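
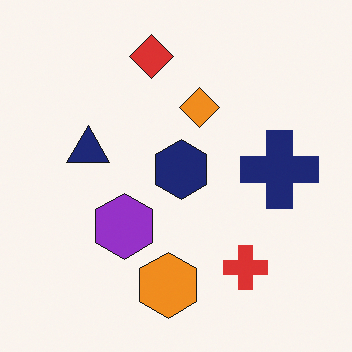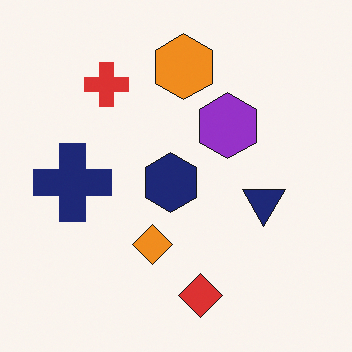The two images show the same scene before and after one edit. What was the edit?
Rotated 180°.

The red diamond sits in the top of the first image and the bottom of the second — consistent with a whole-image 180° rotation.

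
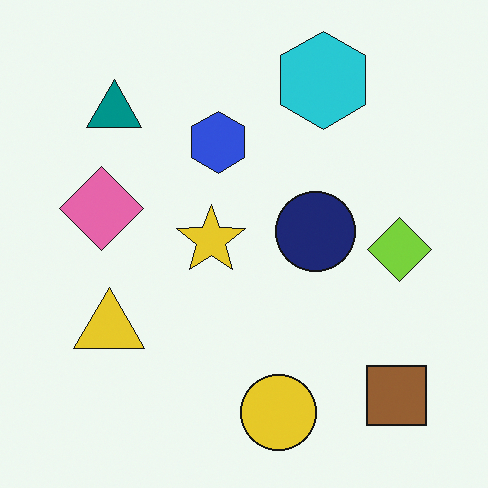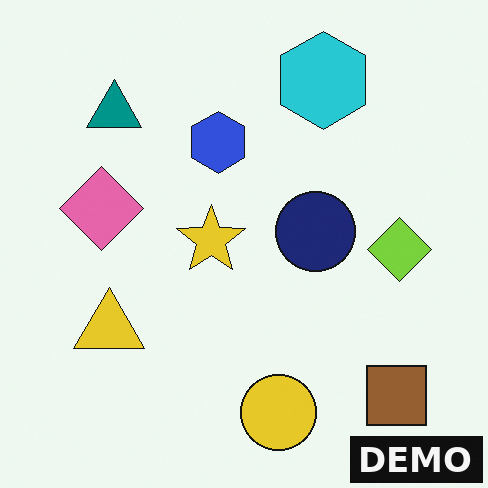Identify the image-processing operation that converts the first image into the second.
This is the original image watermarked with the text "DEMO" in the lower-right corner.

A dark label reading "DEMO" appears in the lower-right corner.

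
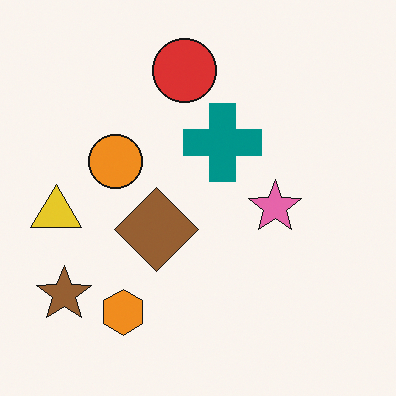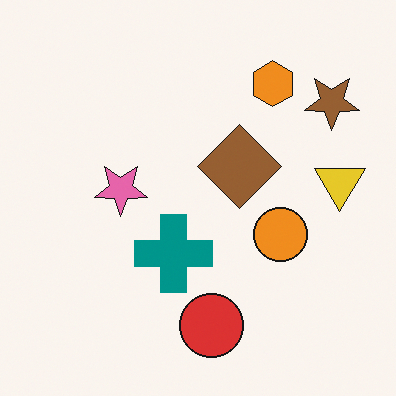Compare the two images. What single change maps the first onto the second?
It was rotated 180°.

The brown star sits in the bottom-left of the first image and the top-right of the second — consistent with a whole-image 180° rotation.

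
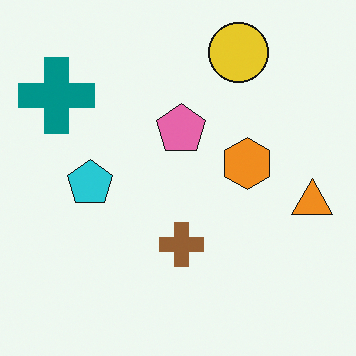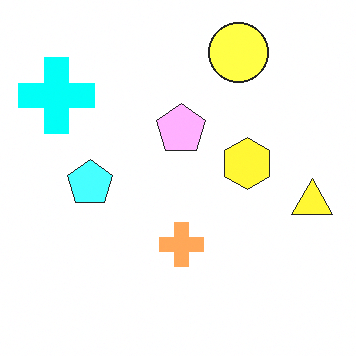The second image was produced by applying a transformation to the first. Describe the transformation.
Brightened a lot.

Every pixel — background and shapes alike — is uniformly brightened.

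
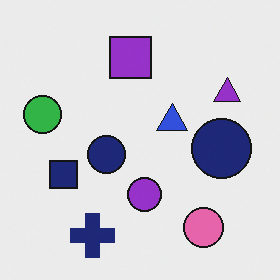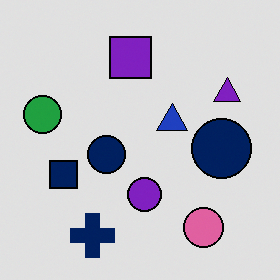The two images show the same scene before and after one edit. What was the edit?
This is the original image moderately posterized.

Each flat color has snapped to a coarser quantized level — most visibly, the near-white background has dropped to a flat grey.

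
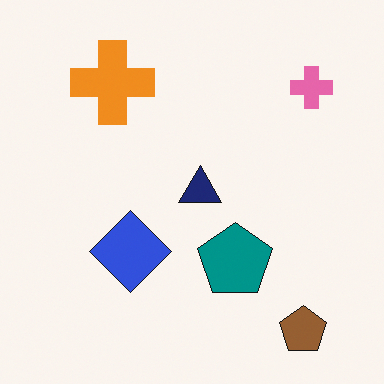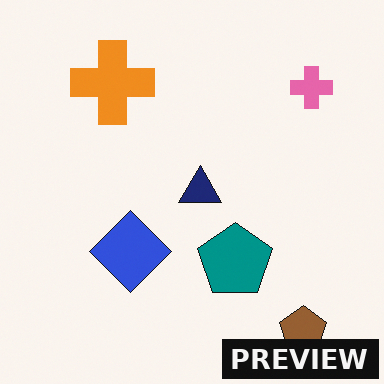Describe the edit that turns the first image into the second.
The transformation is: watermarked with the text "PREVIEW" in the lower-right corner.

A dark label reading "PREVIEW" appears in the lower-right corner.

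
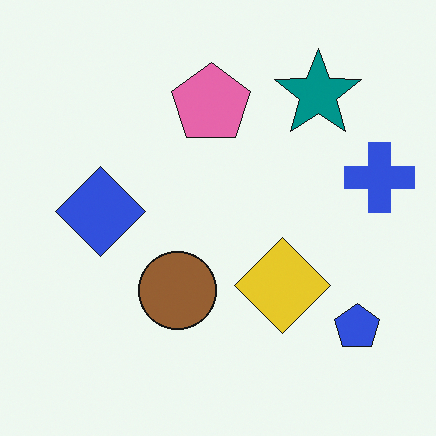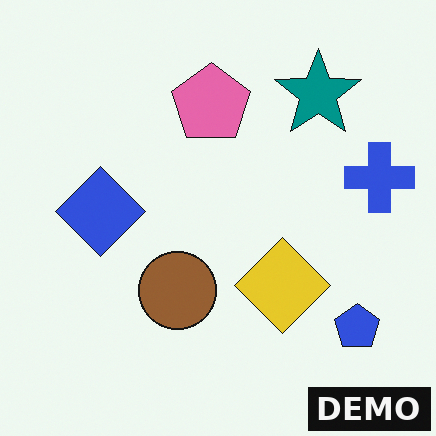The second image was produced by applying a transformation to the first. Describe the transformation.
The image was watermarked with the text "DEMO" in the lower-right corner.

A dark label reading "DEMO" appears in the lower-right corner.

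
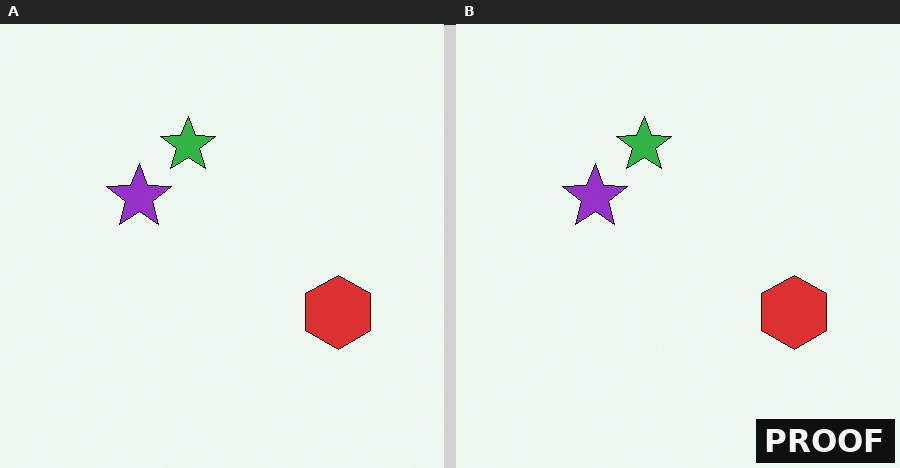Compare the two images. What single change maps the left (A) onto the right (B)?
The right (B) image is the left (A) watermarked with the text "PROOF" in the lower-right corner.

A dark label reading "PROOF" appears in the lower-right corner.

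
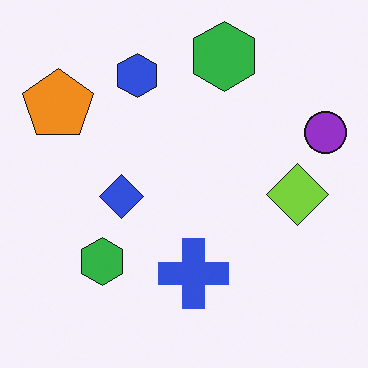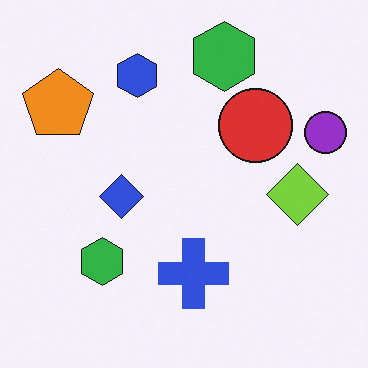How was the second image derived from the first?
The transformation is: overlaid with an additional red circle.

A red circle appears in the second image that is absent from the first.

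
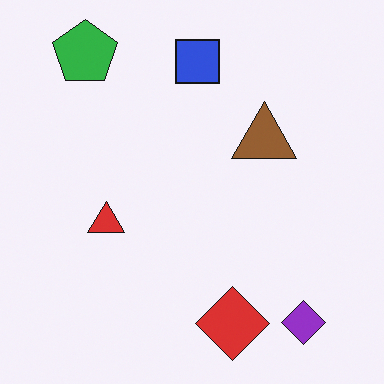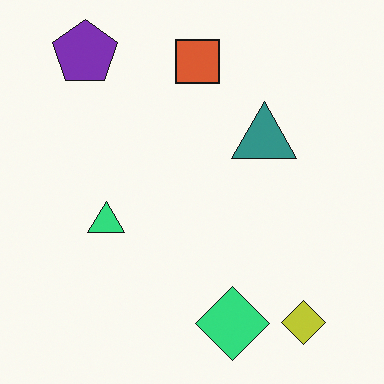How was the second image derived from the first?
The second image is the first hue-shifted by a moderate amount.

Every shape's color has rotated by the same amount around the hue wheel — a uniform hue shift.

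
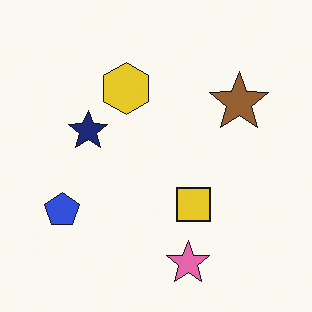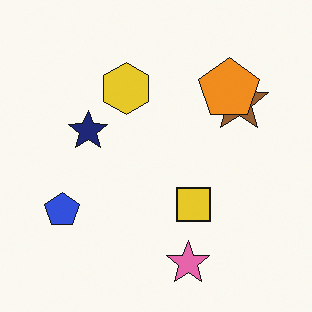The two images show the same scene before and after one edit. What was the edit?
The second image is the first overlaid with an additional orange pentagon.

An orange pentagon appears in the second image that is absent from the first.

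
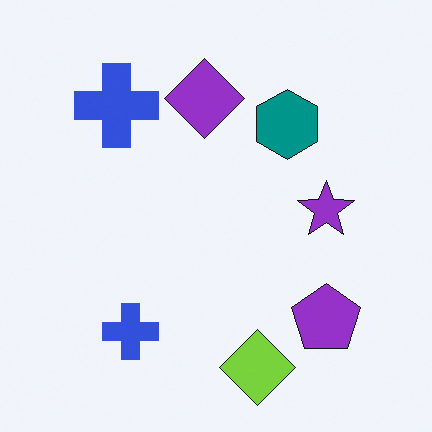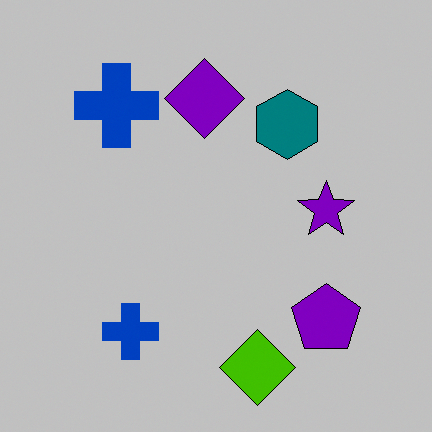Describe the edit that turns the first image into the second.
The image was heavily posterized to just a handful of flat colors.

Each flat color has snapped to a coarser quantized level — most visibly, the near-white background has dropped to a flat grey.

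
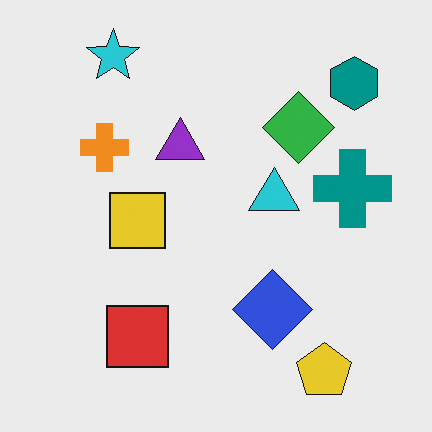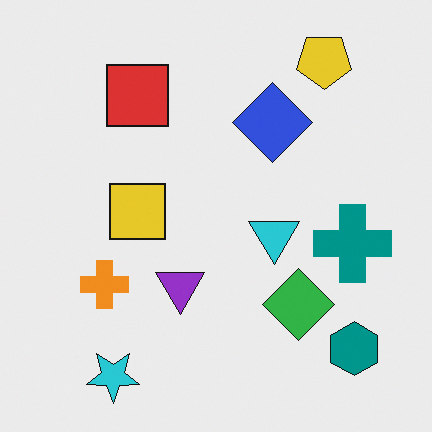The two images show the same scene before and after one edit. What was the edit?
The second image is the first flipped vertically (top ↔ bottom).

The cyan star is in the top-left of the first image and the bottom-left of the second — shapes on opposite sides of the horizontal midline have swapped in a mirror flip.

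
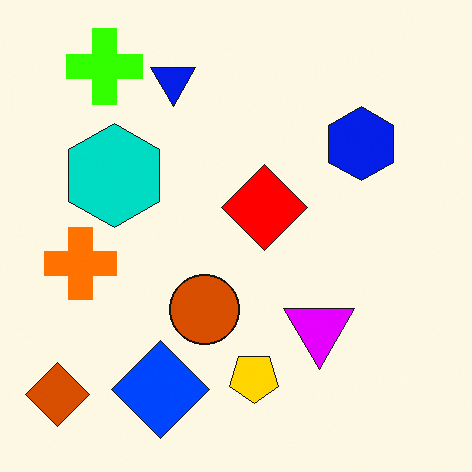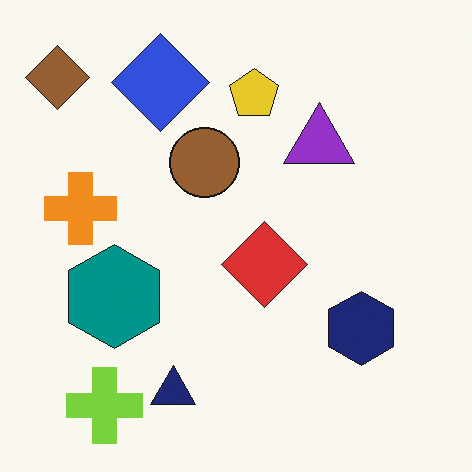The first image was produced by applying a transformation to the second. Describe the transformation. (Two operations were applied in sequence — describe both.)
Made much more vivid (saturation change), then flipped vertically (top ↔ bottom).

All colors are more vivid — a global saturation change. The lime cross is in the bottom-left of the second image and the top-left of the first — shapes on opposite sides of the horizontal midline have swapped in a mirror flip.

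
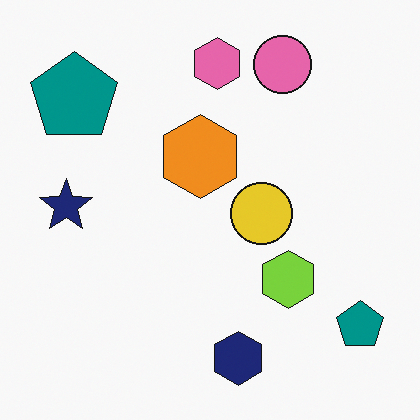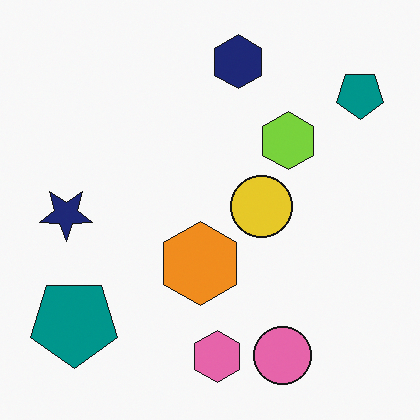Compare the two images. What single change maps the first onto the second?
The second image is the first flipped vertically (top ↔ bottom).

The navy hexagon is in the bottom of the first image and the top of the second — shapes on opposite sides of the horizontal midline have swapped in a mirror flip.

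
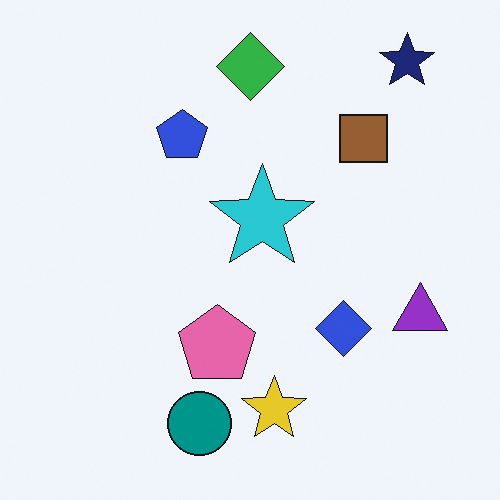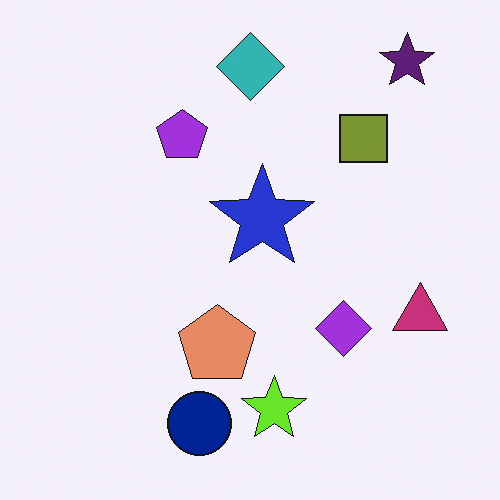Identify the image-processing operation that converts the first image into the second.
It was hue-shifted by a small amount.

Every shape's color has rotated by the same amount around the hue wheel — a uniform hue shift.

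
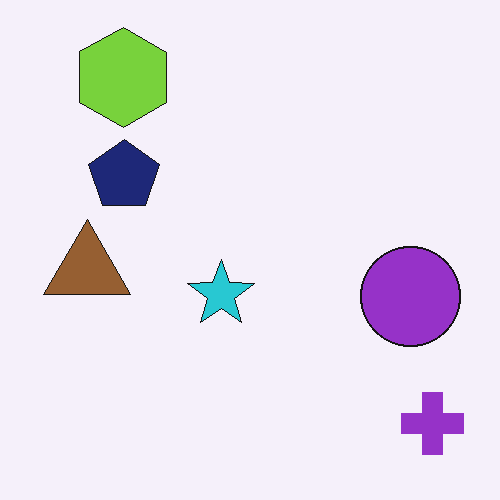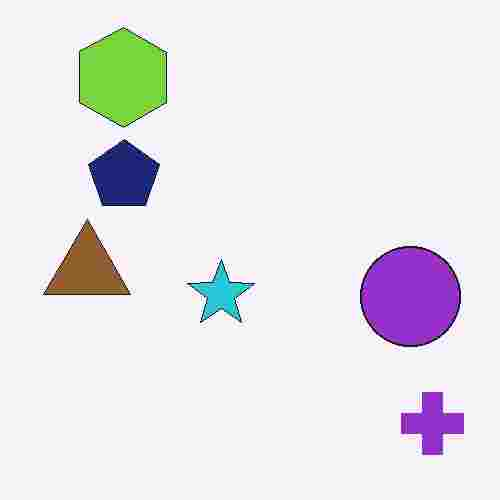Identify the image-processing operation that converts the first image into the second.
This is the original image degraded with heavy JPEG compression.

Blocky 8×8 compression artifacts appear around shape edges and the flat background shows ringing — characteristic JPEG degradation.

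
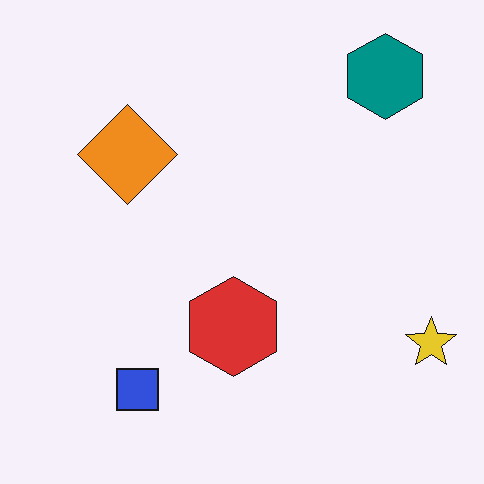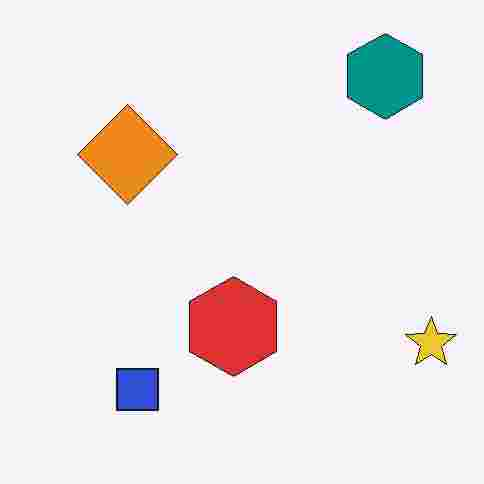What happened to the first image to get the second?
The second image is the first degraded with heavy JPEG compression.

Blocky 8×8 compression artifacts appear around shape edges and the flat background shows ringing — characteristic JPEG degradation.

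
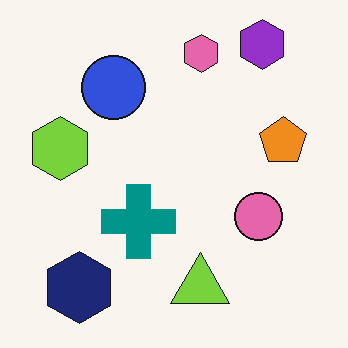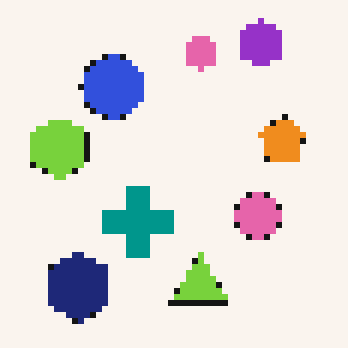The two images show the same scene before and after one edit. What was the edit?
It was pixelated into visible square blocks.

Shapes are reduced to large square blocks; fine edges and outlines are lost — a downscale-then-upscale (mosaic) effect.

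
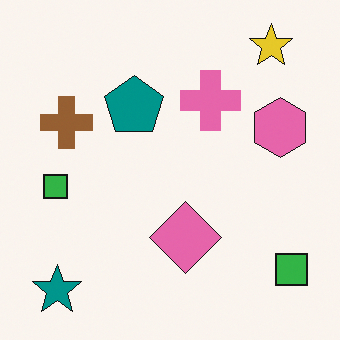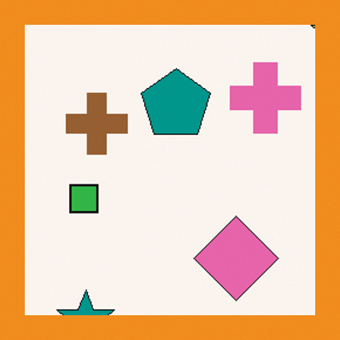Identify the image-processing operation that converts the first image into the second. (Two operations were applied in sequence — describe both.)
This is the original image cropped slightly and scaled back up, then framed with a orange border.

The visible shapes are larger and the field of view is narrower; shapes near the original edges may be partly or wholly outside the frame — a crop-and-rescale. A solid orange frame runs around the edge of the second image, with the content slightly shrunk inside it.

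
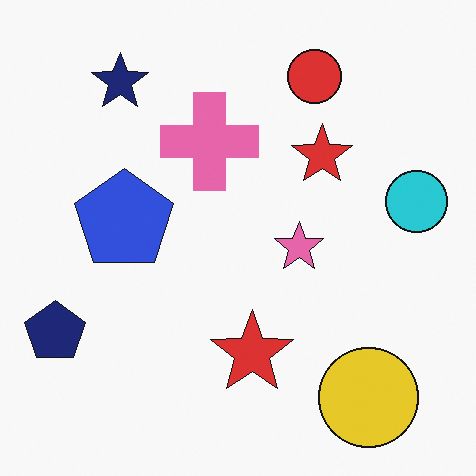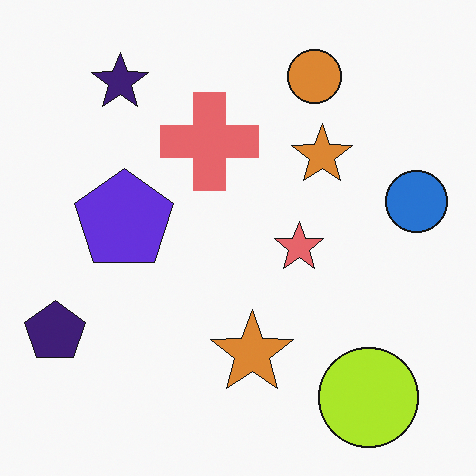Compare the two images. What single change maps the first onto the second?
It was hue-shifted slightly.

Every shape's color has rotated by the same amount around the hue wheel — a uniform hue shift.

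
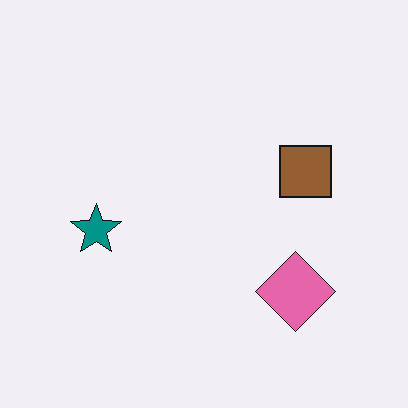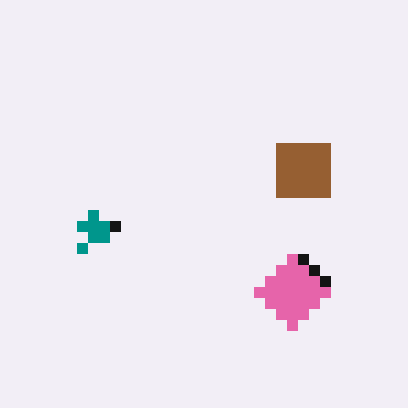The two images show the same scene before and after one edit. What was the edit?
The transformation is: coarsely pixelated.

Shapes are reduced to large square blocks; fine edges and outlines are lost — a downscale-then-upscale (mosaic) effect.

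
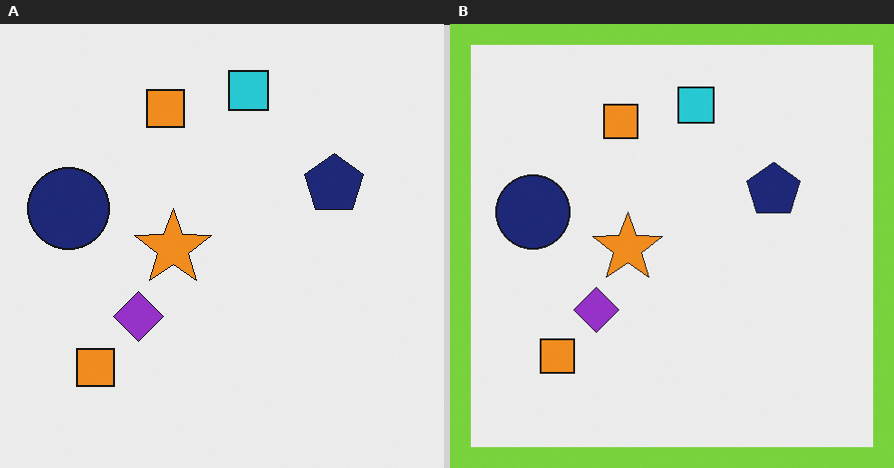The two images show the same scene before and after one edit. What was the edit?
The right (B) image is the left (A) framed with a lime border.

A solid lime frame runs around the edge of the right (B) image, with the content slightly shrunk inside it.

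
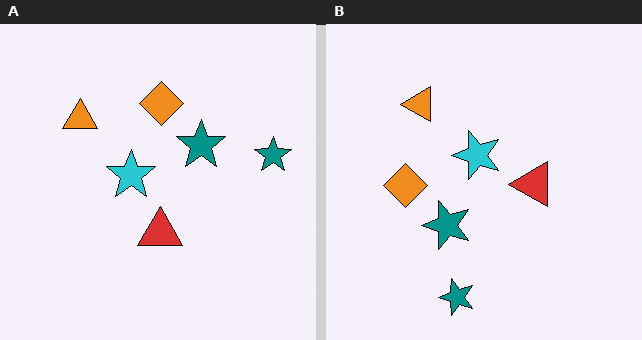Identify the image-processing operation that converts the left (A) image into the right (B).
It was transposed (reflected across the top-left ↔ bottom-right diagonal).

Shapes have swapped their row and column positions — what was in the top-right is now in the bottom-left — a diagonal reflection.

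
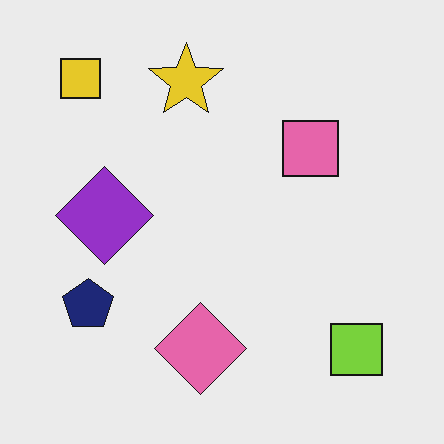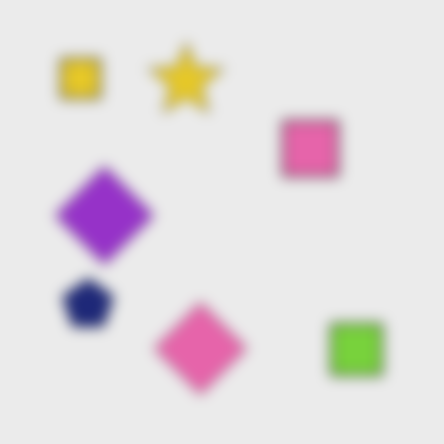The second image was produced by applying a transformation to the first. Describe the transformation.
It was strongly gaussian-blurred.

Shape edges and outlines are uniformly softened across the whole image.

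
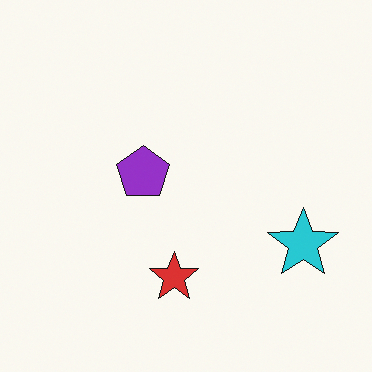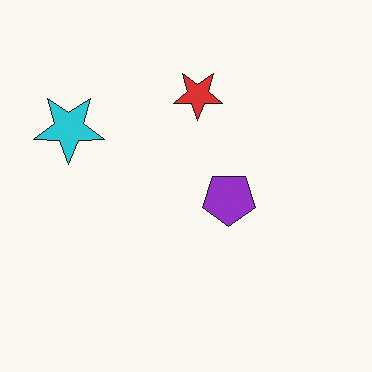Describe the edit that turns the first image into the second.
It was rotated 180°.

The cyan star sits in the right of the first image and the left of the second — consistent with a whole-image 180° rotation.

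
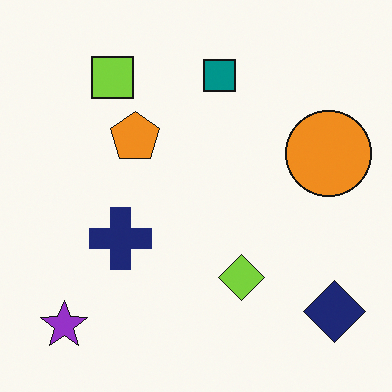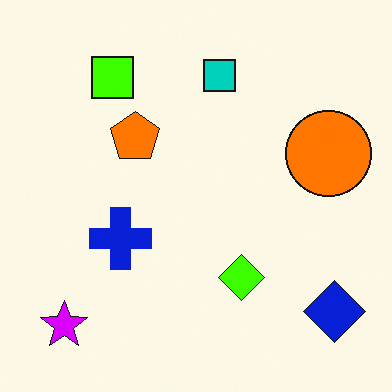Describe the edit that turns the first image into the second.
The image was made much more vivid (saturation change).

All colors are more vivid — a global saturation change.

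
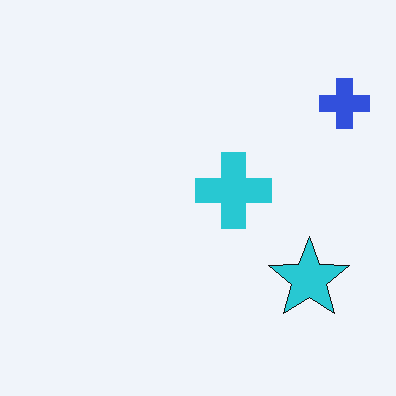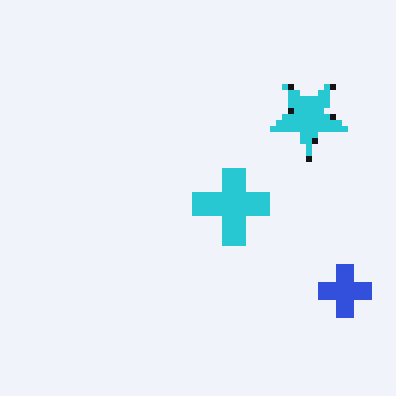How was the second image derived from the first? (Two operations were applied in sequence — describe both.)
This is the original image flipped vertically (top ↔ bottom), then pixelated into visible square blocks.

The blue cross is in the top-right of the first image and the bottom-right of the second — shapes on opposite sides of the horizontal midline have swapped in a mirror flip. Shapes are reduced to large square blocks; fine edges and outlines are lost — a downscale-then-upscale (mosaic) effect.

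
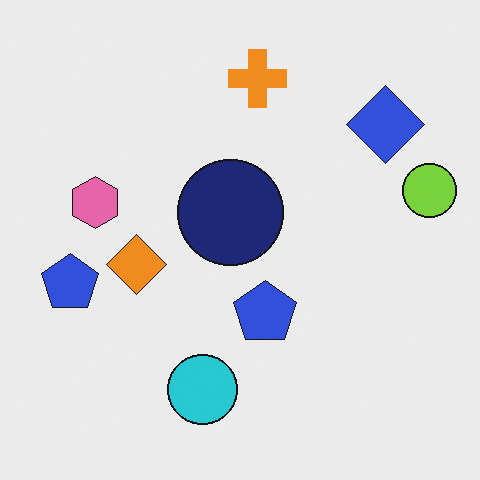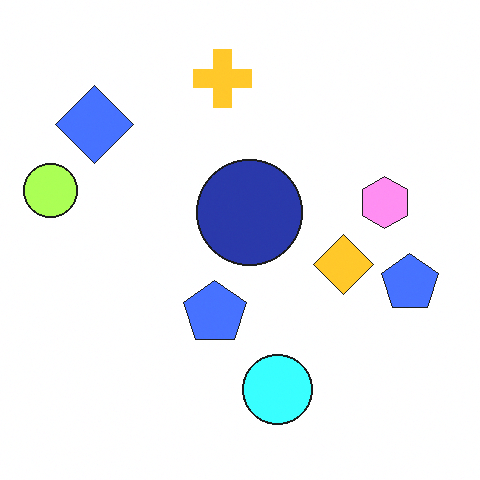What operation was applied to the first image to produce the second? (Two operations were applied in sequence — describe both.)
It was brightened a lot, then flipped horizontally (left ↔ right).

Every pixel — background and shapes alike — is uniformly brightened. The lime circle is in the right of the first image and the left of the second — shapes on opposite sides of the vertical midline have swapped in a mirror flip.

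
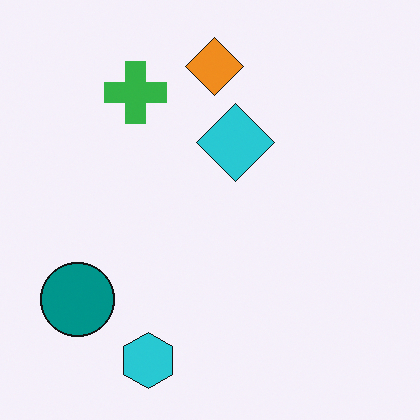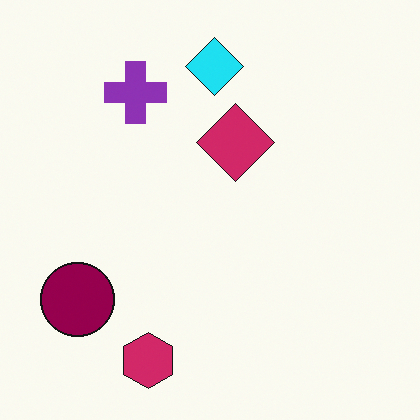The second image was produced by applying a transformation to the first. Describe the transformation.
Hue-shifted through roughly a third of the color wheel.

Every shape's color has rotated by the same amount around the hue wheel — a uniform hue shift.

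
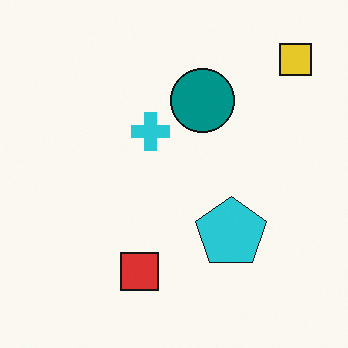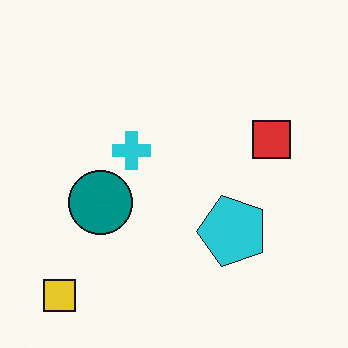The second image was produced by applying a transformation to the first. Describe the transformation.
It was transposed (reflected across the top-left ↔ bottom-right diagonal).

Shapes have swapped their row and column positions — what was in the top-right is now in the bottom-left — a diagonal reflection.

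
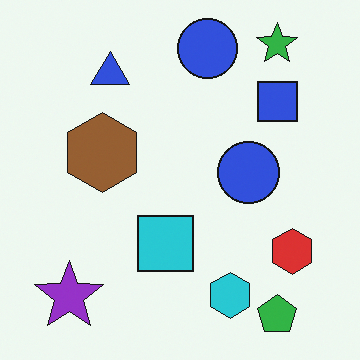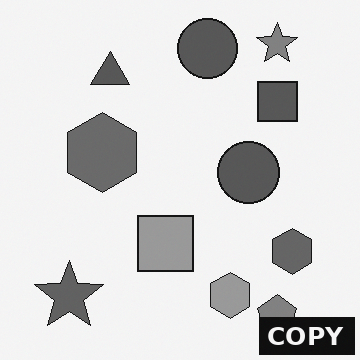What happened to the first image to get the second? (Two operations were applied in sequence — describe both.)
The transformation is: converted to grayscale, then watermarked with the text "COPY" in the lower-right corner.

All color is removed — every shape is now a shade of grey. A dark label reading "COPY" appears in the lower-right corner.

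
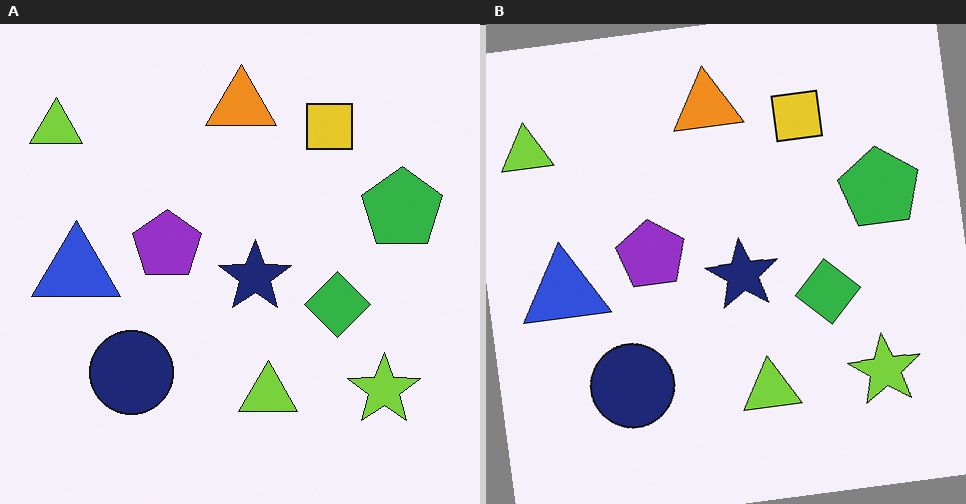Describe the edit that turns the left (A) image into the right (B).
Rotated counter-clockwise by a small amount.

Every shape is tilted by the same angle and the image corners show triangular fill wedges — a whole-image rotation by a non-right angle.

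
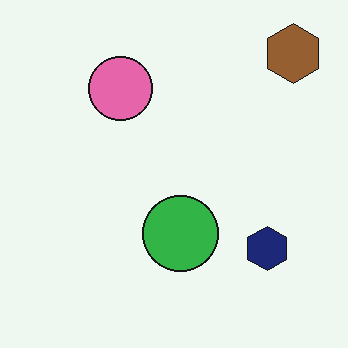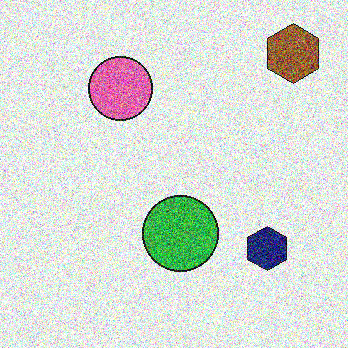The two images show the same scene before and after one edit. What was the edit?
Degraded with a thick layer of grain.

Random speckle covers the whole image, including the flat background.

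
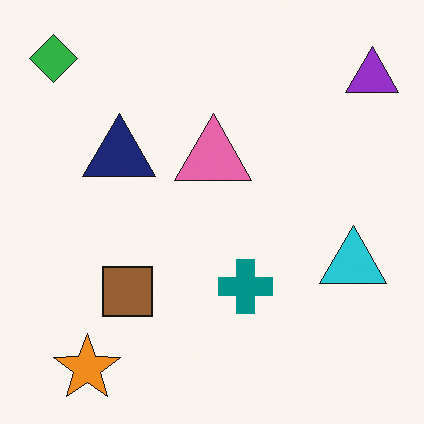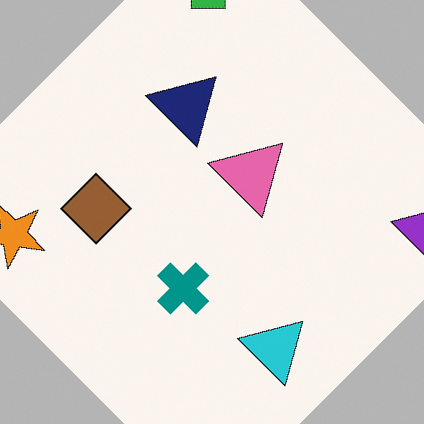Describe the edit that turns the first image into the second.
Rotated clockwise by a large amount — several tens of degrees.

Every shape is tilted by the same angle and the image corners show triangular fill wedges — a whole-image rotation by a non-right angle.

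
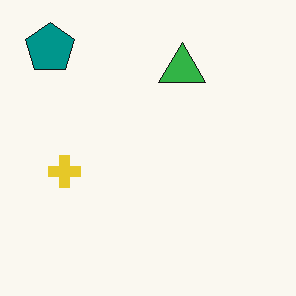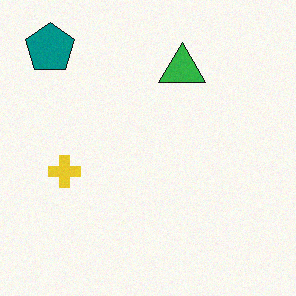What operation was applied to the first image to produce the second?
Degraded with light additive noise.

Random speckle covers the whole image, including the flat background.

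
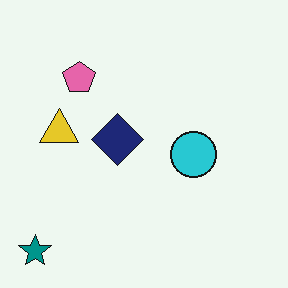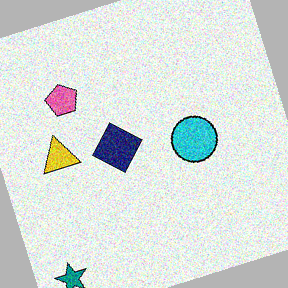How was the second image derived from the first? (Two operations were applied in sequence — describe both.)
This is the original image degraded with visible gaussian noise, then rotated counter-clockwise by a clearly visible amount.

Random speckle covers the whole image, including the flat background. Every shape is tilted by the same angle and the image corners show triangular fill wedges — a whole-image rotation by a non-right angle.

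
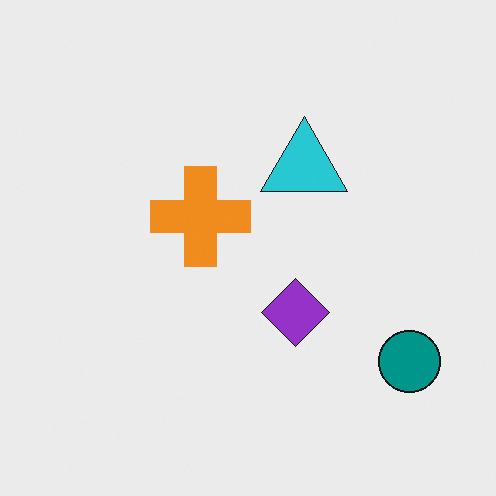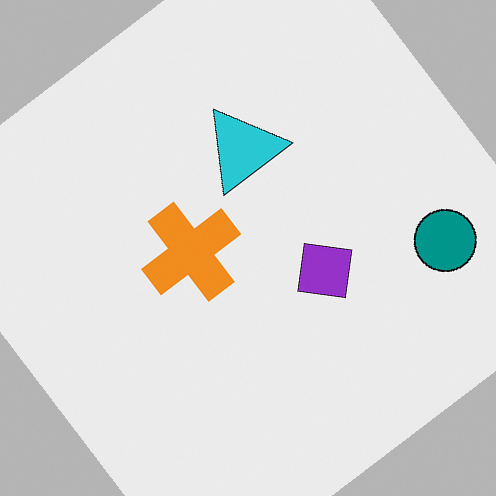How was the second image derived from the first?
It was rotated counter-clockwise by a large amount — several tens of degrees.

Every shape is tilted by the same angle and the image corners show triangular fill wedges — a whole-image rotation by a non-right angle.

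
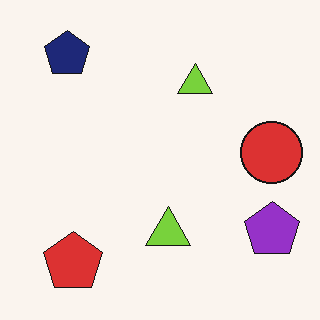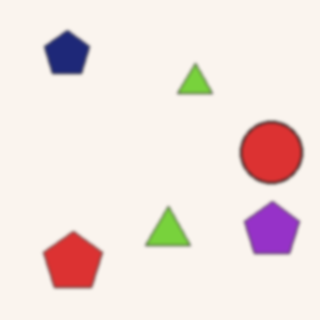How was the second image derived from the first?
Given a subtle gaussian blur.

Shape edges and outlines are uniformly softened across the whole image.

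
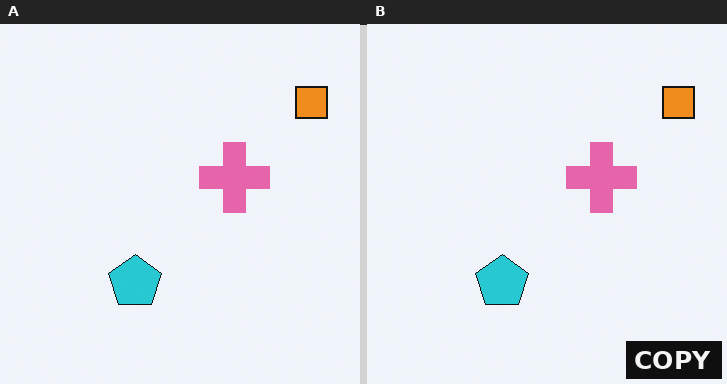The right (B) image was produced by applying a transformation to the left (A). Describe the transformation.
Watermarked with the text "COPY" in the lower-right corner.

A dark label reading "COPY" appears in the lower-right corner.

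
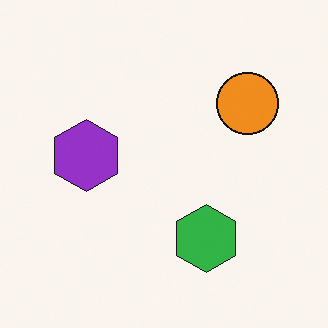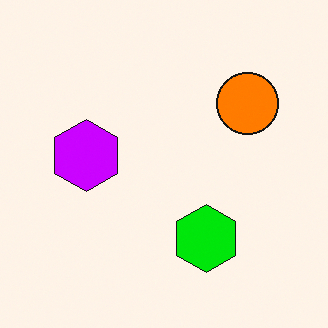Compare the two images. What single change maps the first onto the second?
The second image is the first heavily oversaturated.

All colors are more vivid — a global saturation change.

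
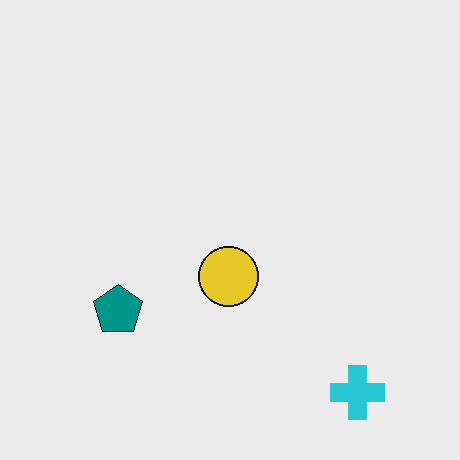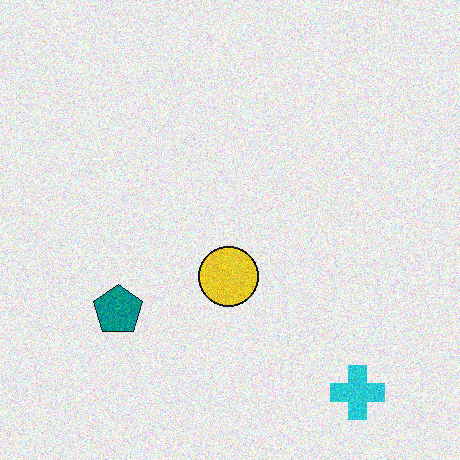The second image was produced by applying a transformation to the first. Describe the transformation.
The transformation is: degraded with visible gaussian noise.

Random speckle covers the whole image, including the flat background.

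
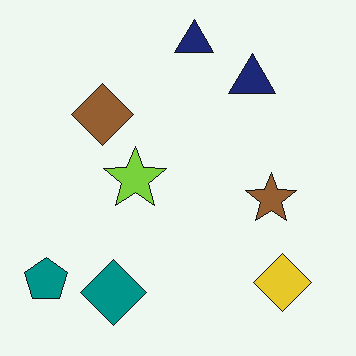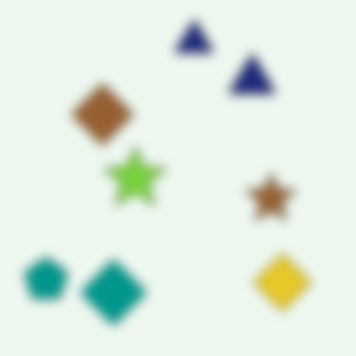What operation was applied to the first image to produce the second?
The second image is the first strongly gaussian-blurred.

Shape edges and outlines are uniformly softened across the whole image.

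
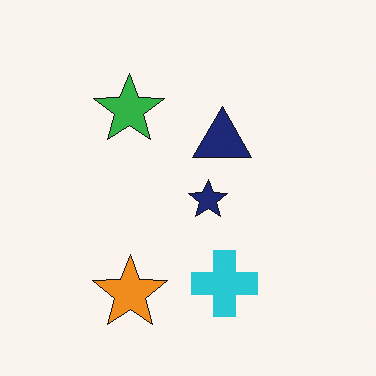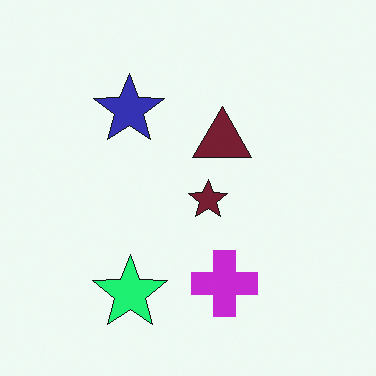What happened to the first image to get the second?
It was hue-shifted through roughly a third of the color wheel.

Every shape's color has rotated by the same amount around the hue wheel — a uniform hue shift.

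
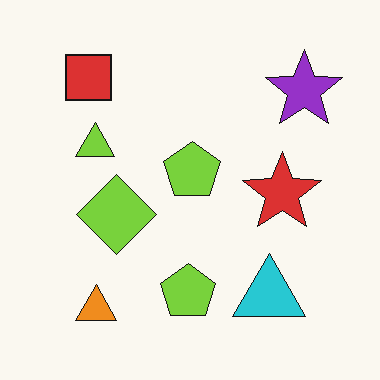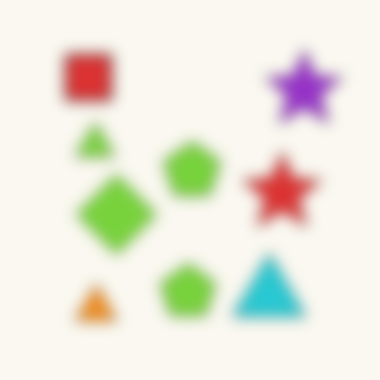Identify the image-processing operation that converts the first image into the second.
The second image is the first heavily blurred.

Shape edges and outlines are uniformly softened across the whole image.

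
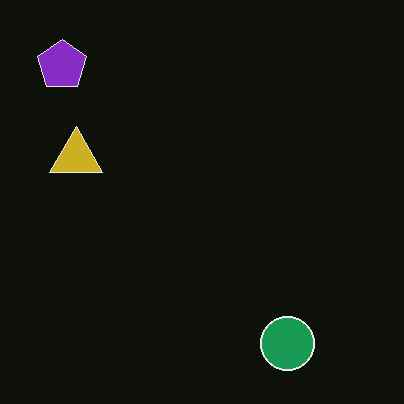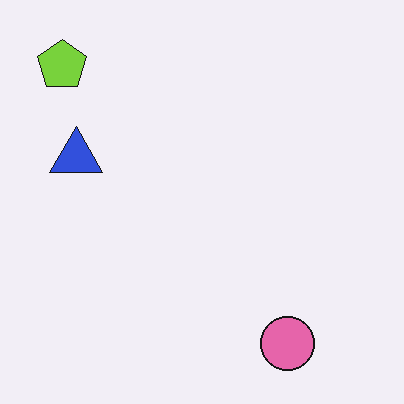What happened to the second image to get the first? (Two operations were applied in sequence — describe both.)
It was color-inverted (negative), then JPEG-compressed with visible artifacts.

The light background has become dark and every shape's color is its complement — a photographic negative. Blocky 8×8 compression artifacts appear around shape edges and the flat background shows ringing — characteristic JPEG degradation.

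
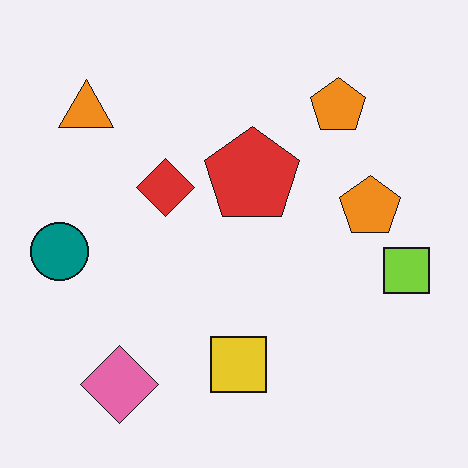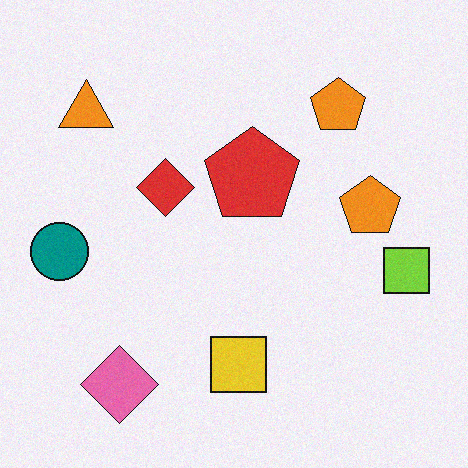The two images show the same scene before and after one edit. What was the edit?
The second image is the first degraded with a light layer of grain.

Random speckle covers the whole image, including the flat background.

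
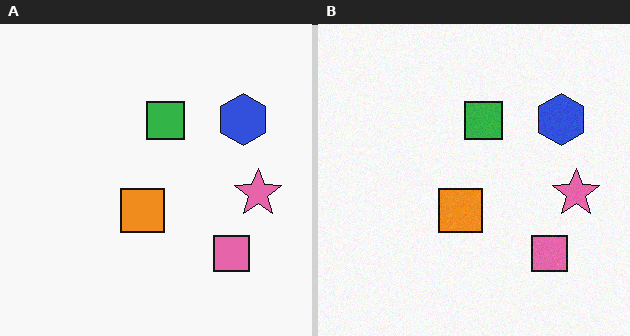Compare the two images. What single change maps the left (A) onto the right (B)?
The right (B) image is the left (A) degraded with a light layer of grain.

Random speckle covers the whole image, including the flat background.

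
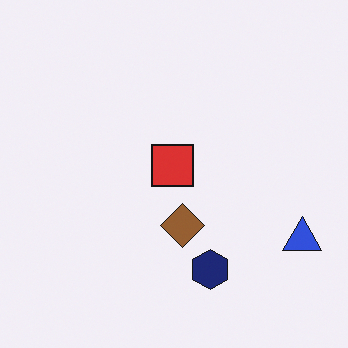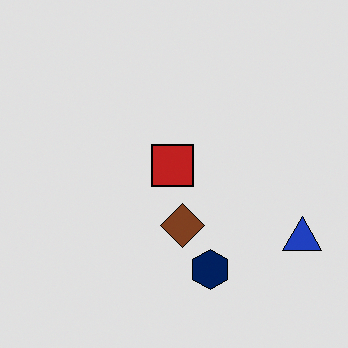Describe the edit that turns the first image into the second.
The image was posterized to a reduced palette.

Each flat color has snapped to a coarser quantized level — most visibly, the near-white background has dropped to a flat grey.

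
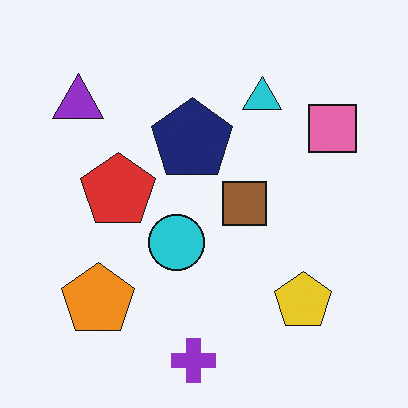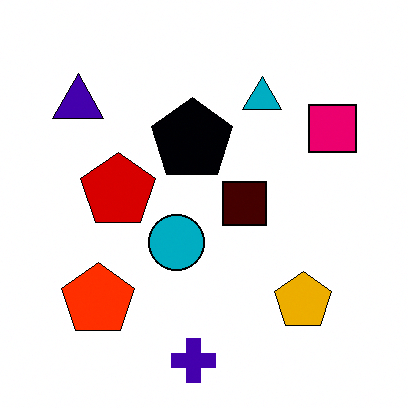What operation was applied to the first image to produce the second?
Boosted in contrast.

Tones are pushed away from mid-grey across the whole image — a global contrast change.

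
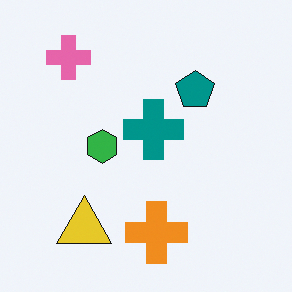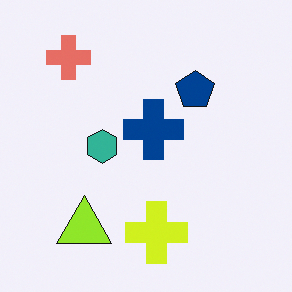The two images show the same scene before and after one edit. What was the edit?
Hue-shifted slightly.

Every shape's color has rotated by the same amount around the hue wheel — a uniform hue shift.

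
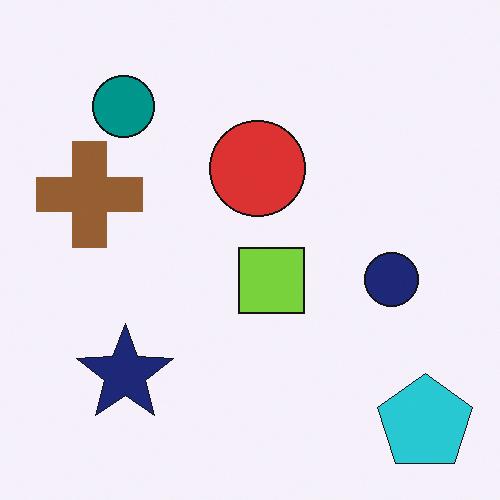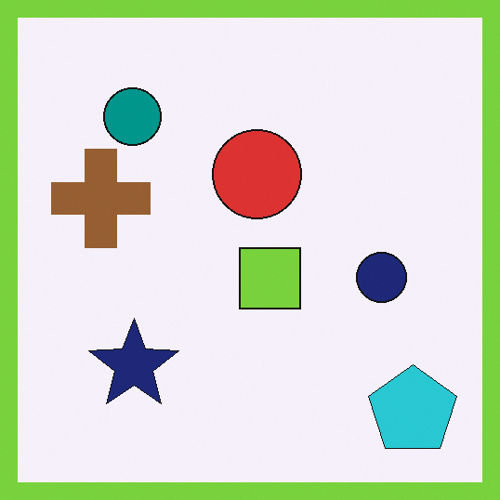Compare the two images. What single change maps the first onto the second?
The second image is the first framed with a lime border.

A solid lime frame runs around the edge of the second image, with the content slightly shrunk inside it.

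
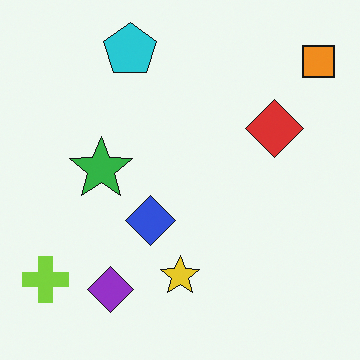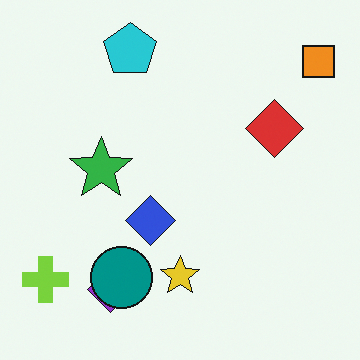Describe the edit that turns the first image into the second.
It was overlaid with an additional teal circle.

A teal circle appears in the second image that is absent from the first.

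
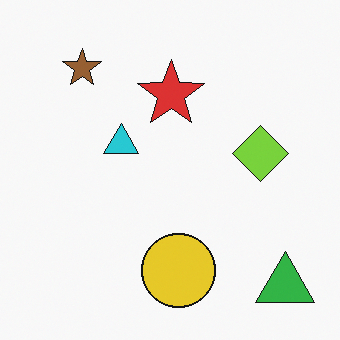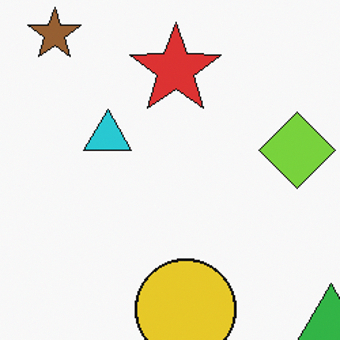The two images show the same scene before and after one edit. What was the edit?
The second image is the first cropped slightly and scaled back up.

The visible shapes are larger and the field of view is narrower; shapes near the original edges may be partly or wholly outside the frame — a crop-and-rescale.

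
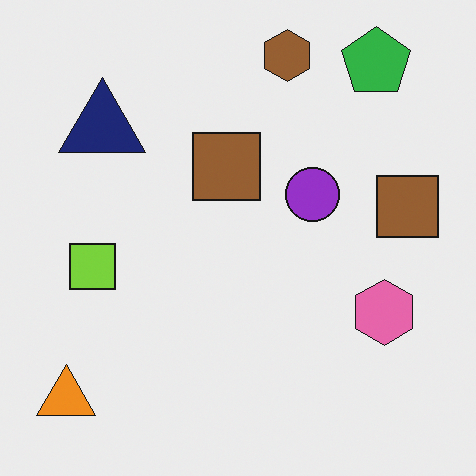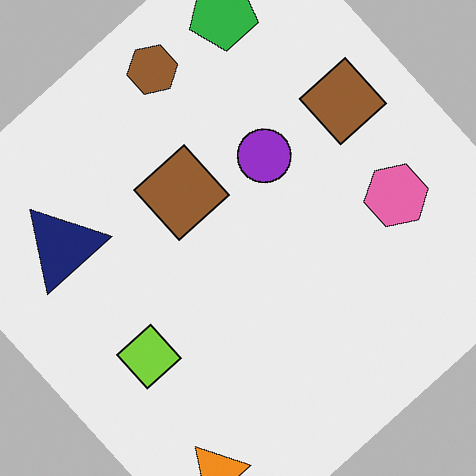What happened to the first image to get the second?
It was rotated counter-clockwise by a large amount — several tens of degrees.

Every shape is tilted by the same angle and the image corners show triangular fill wedges — a whole-image rotation by a non-right angle.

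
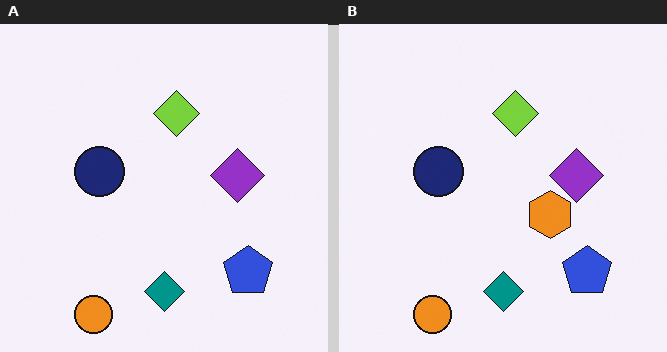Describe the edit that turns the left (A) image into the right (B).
The transformation is: overlaid with an additional orange hexagon.

An orange hexagon appears in the right (B) image that is absent from the left (A).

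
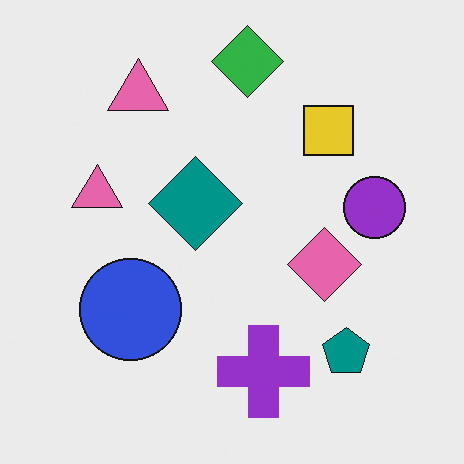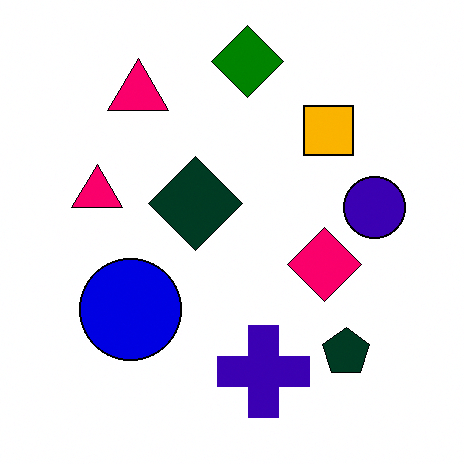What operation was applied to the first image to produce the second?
The transformation is: boosted in contrast.

Tones are pushed away from mid-grey across the whole image — a global contrast change.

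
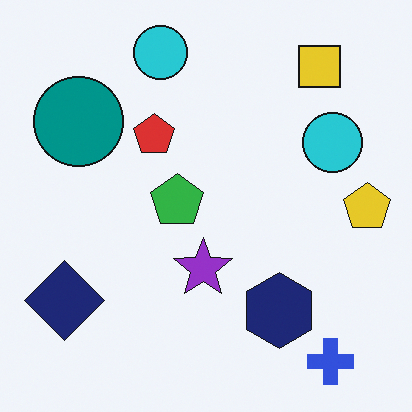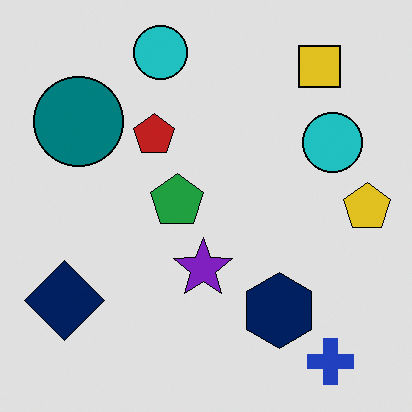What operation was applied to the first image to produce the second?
It was posterized to a reduced palette.

Each flat color has snapped to a coarser quantized level — most visibly, the near-white background has dropped to a flat grey.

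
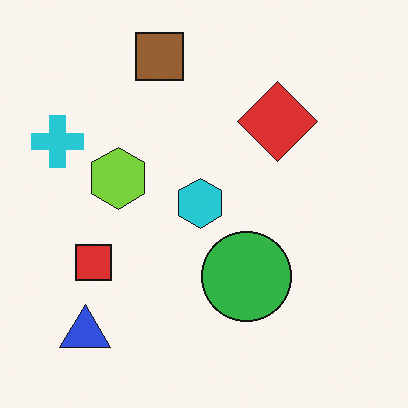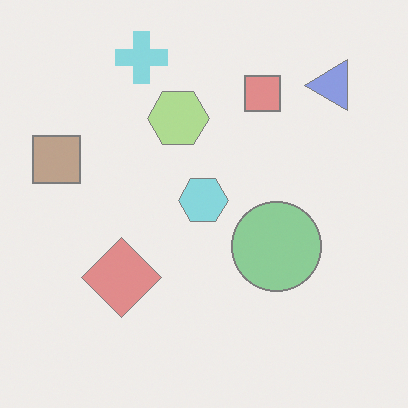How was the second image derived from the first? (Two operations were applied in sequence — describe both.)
The transformation is: washed out (contrast reduced), then transposed (reflected across the top-left ↔ bottom-right diagonal).

Tones are pushed toward mid-grey across the whole image — a global contrast change. Shapes have swapped their row and column positions — what was in the top-right is now in the bottom-left — a diagonal reflection.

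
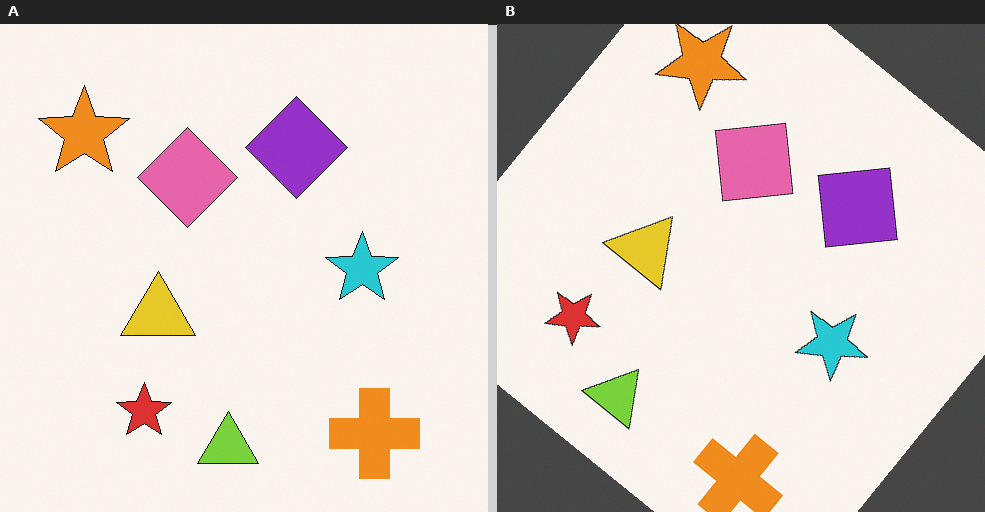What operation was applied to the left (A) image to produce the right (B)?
The transformation is: rotated clockwise by a large amount — several tens of degrees.

Every shape is tilted by the same angle and the image corners show triangular fill wedges — a whole-image rotation by a non-right angle.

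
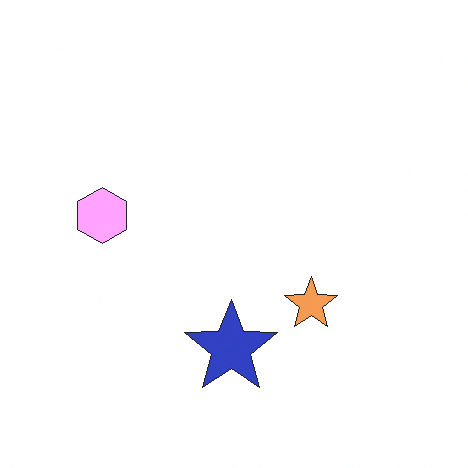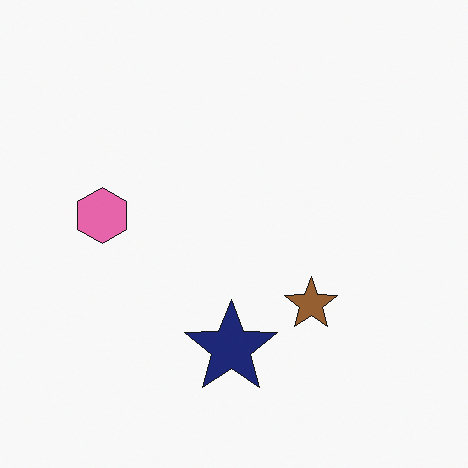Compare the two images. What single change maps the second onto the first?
This is the original image brightened a lot.

Every pixel — background and shapes alike — is uniformly brightened.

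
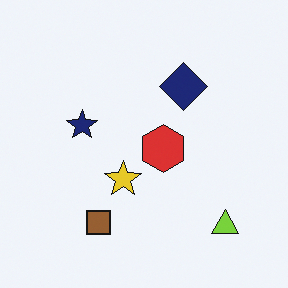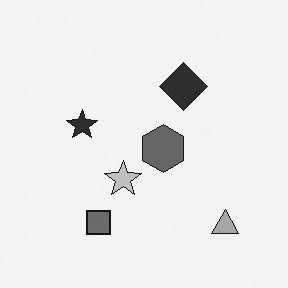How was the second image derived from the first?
The transformation is: converted to grayscale.

All color is removed — every shape is now a shade of grey.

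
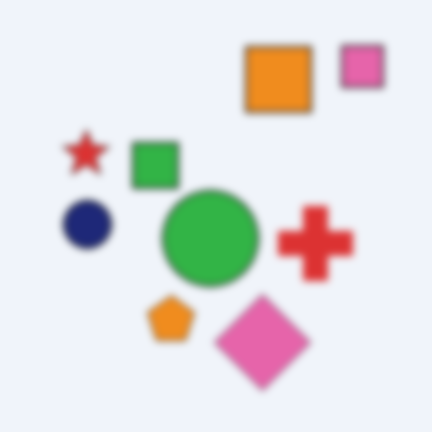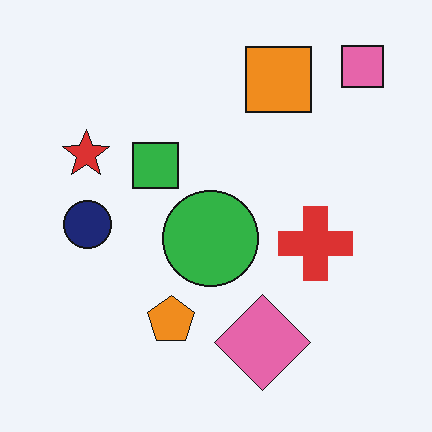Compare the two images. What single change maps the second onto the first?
It was noticeably gaussian-blurred.

Shape edges and outlines are uniformly softened across the whole image.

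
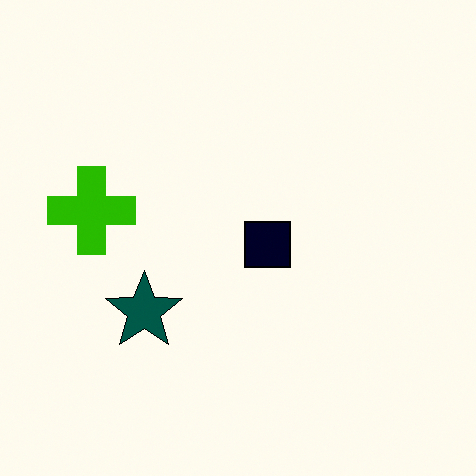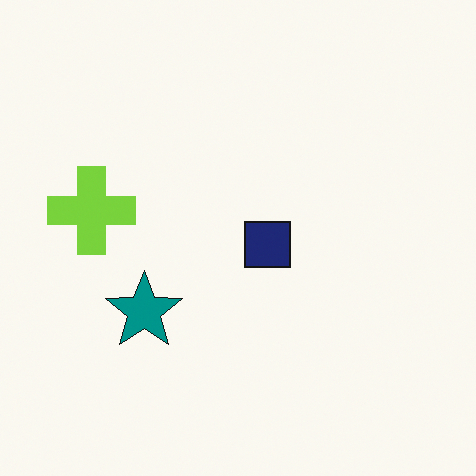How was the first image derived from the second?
The first image is the second given much higher contrast.

Tones are pushed away from mid-grey across the whole image — a global contrast change.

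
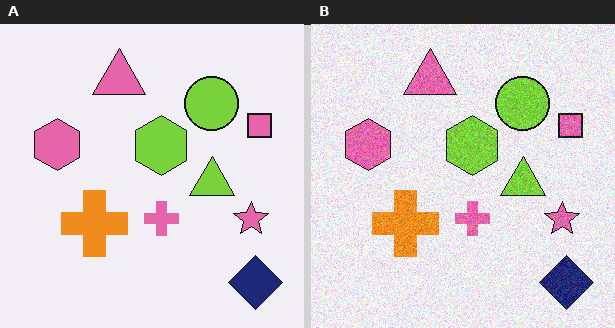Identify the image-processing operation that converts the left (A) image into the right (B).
The image was degraded with visible gaussian noise.

Random speckle covers the whole image, including the flat background.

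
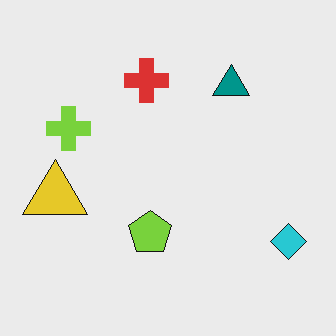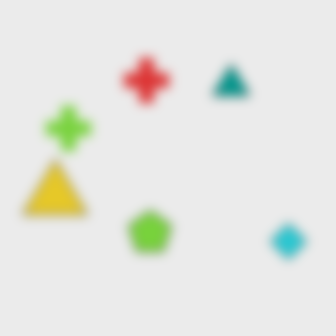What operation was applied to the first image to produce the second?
Strongly gaussian-blurred.

Shape edges and outlines are uniformly softened across the whole image.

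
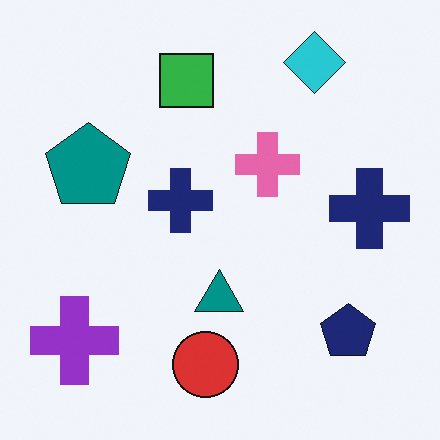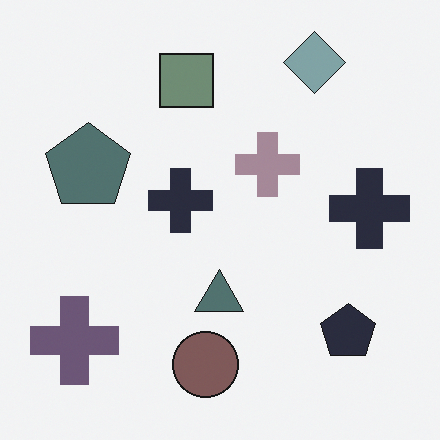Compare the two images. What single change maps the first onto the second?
Heavily desaturated.

All colors are more muted and greyish — a global saturation change.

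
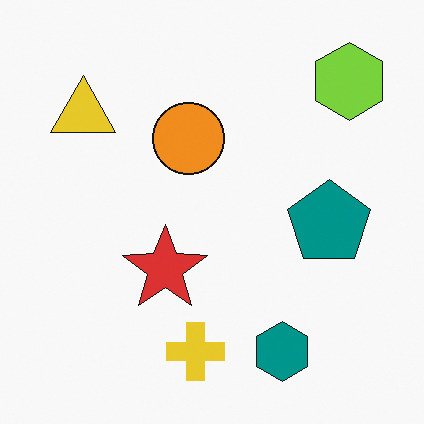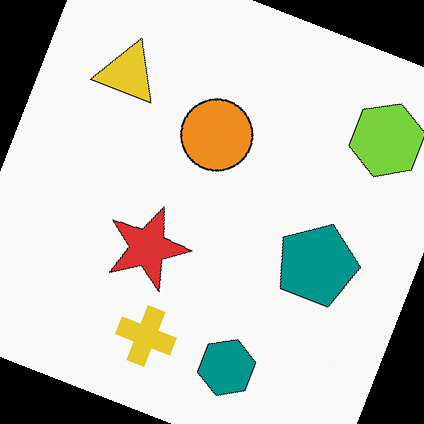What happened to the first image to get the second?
The second image is the first rotated clockwise by a clearly visible amount.

Every shape is tilted by the same angle and the image corners show triangular fill wedges — a whole-image rotation by a non-right angle.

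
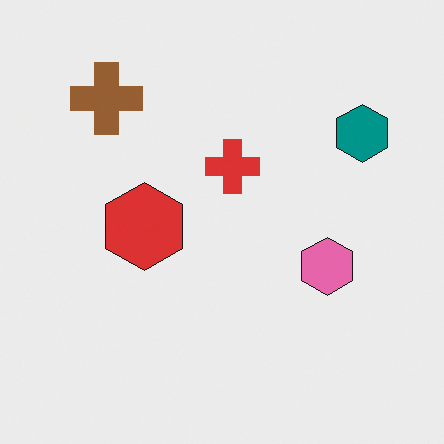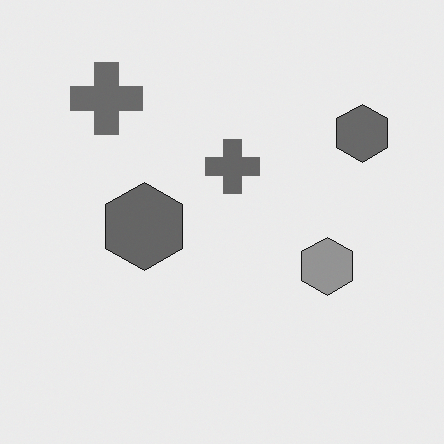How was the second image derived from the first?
It was converted to grayscale.

All color is removed — every shape is now a shade of grey.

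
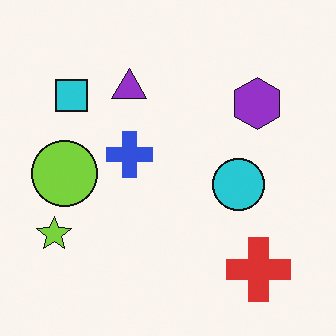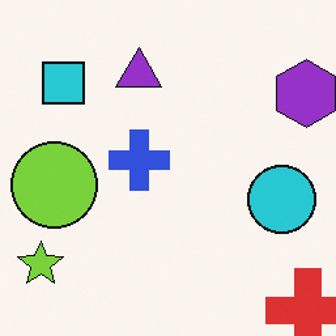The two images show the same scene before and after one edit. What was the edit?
This is the original image cropped slightly and scaled back up.

The visible shapes are larger and the field of view is narrower; shapes near the original edges may be partly or wholly outside the frame — a crop-and-rescale.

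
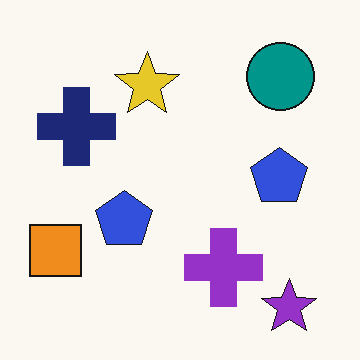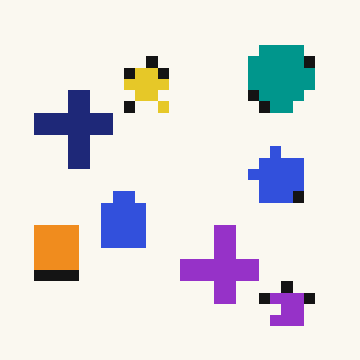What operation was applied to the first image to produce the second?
It was heavily pixelated into large blocks.

Shapes are reduced to large square blocks; fine edges and outlines are lost — a downscale-then-upscale (mosaic) effect.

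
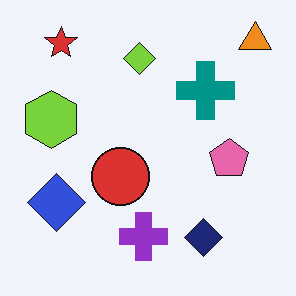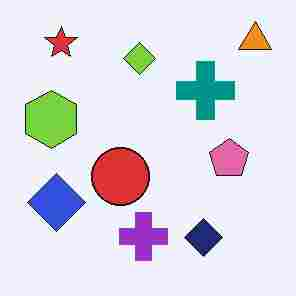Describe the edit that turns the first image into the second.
Degraded with heavy JPEG compression.

Blocky 8×8 compression artifacts appear around shape edges and the flat background shows ringing — characteristic JPEG degradation.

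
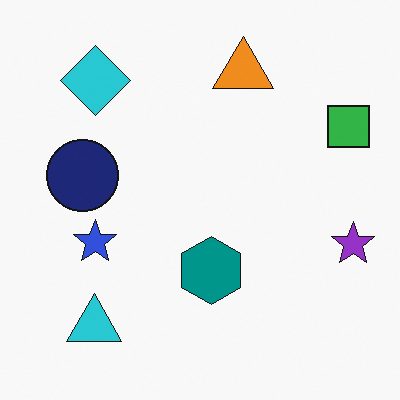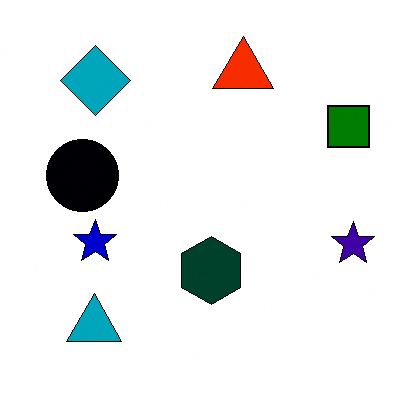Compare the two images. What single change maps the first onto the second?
The transformation is: boosted in contrast.

Tones are pushed away from mid-grey across the whole image — a global contrast change.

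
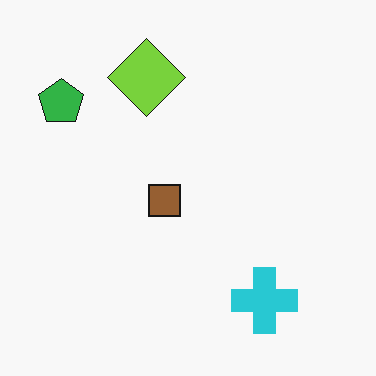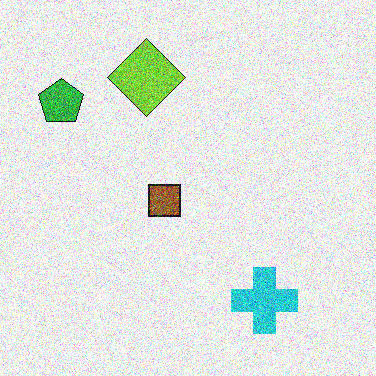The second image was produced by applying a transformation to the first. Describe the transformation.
The image was degraded with heavy additive noise.

Random speckle covers the whole image, including the flat background.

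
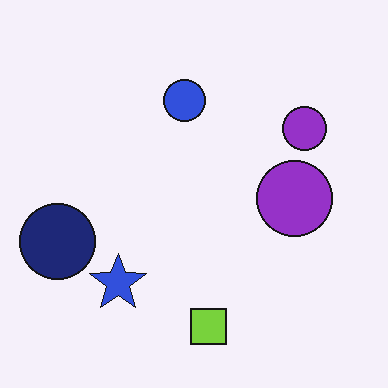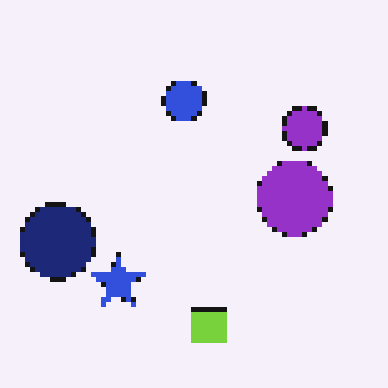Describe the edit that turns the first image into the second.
This is the original image lightly pixelated (a mild mosaic effect).

Shapes are reduced to large square blocks; fine edges and outlines are lost — a downscale-then-upscale (mosaic) effect.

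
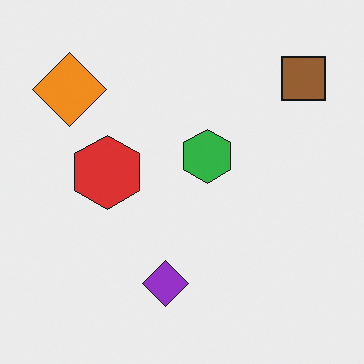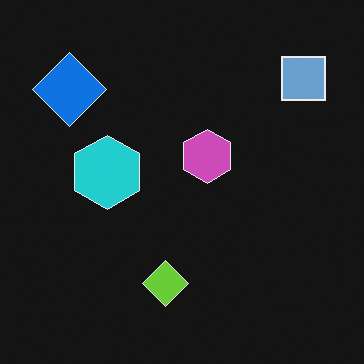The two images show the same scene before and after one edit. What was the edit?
It was color-inverted (negative).

The light background has become dark and every shape's color is its complement — a photographic negative.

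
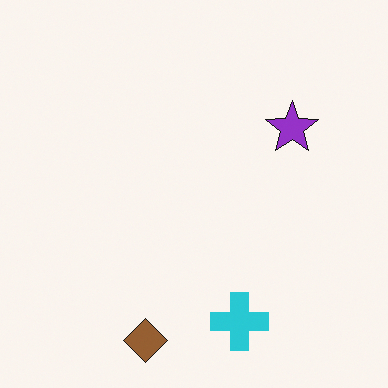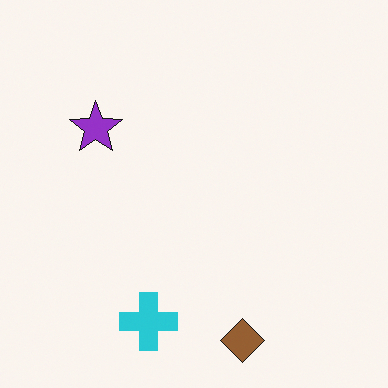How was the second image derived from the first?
Flipped horizontally (left ↔ right).

The purple star is in the top-right of the first image and the top-left of the second — shapes on opposite sides of the vertical midline have swapped in a mirror flip.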